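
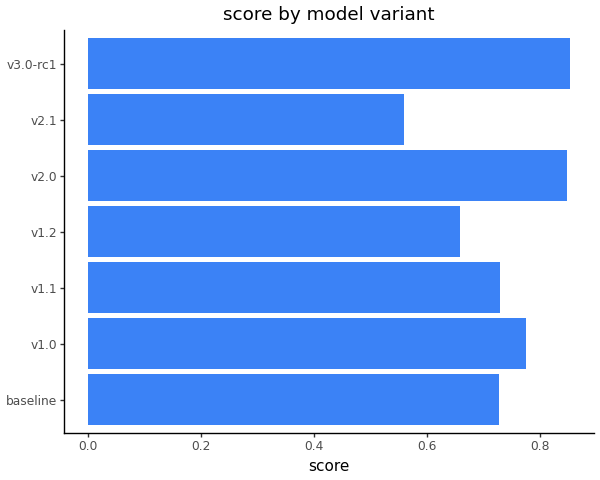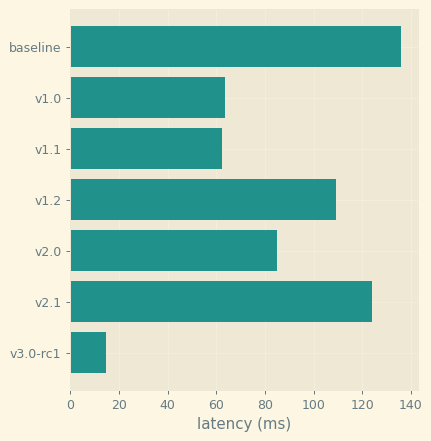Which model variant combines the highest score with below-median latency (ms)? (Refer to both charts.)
v3.0-rc1

Chart 2 median latency (ms) ≈ 80; below-median model variants: v1.0, v1.1, v3.0-rc1. Among those, v3.0-rc1 has the highest score (≈ 0.9).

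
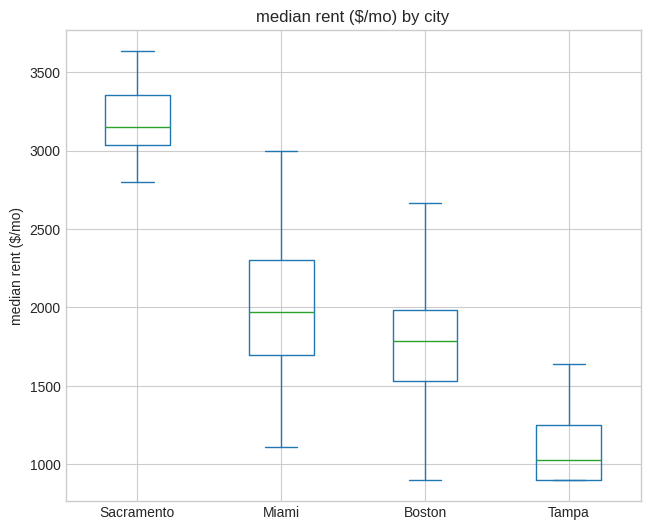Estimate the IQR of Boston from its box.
≈ 400

Q3 ≈ 2000, Q1 ≈ 1600; IQR ≈ 400.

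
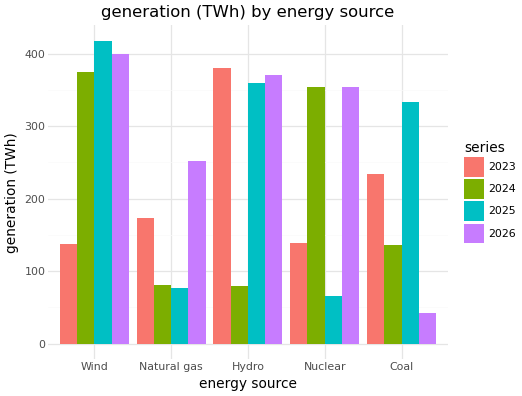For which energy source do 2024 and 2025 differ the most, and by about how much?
Nuclear: 2024 ≈ 350, 2025 ≈ 50 → gap ≈ 300. Next-largest (Hydro) is only ≈ 250.

Nuclear, ≈ 300 TWh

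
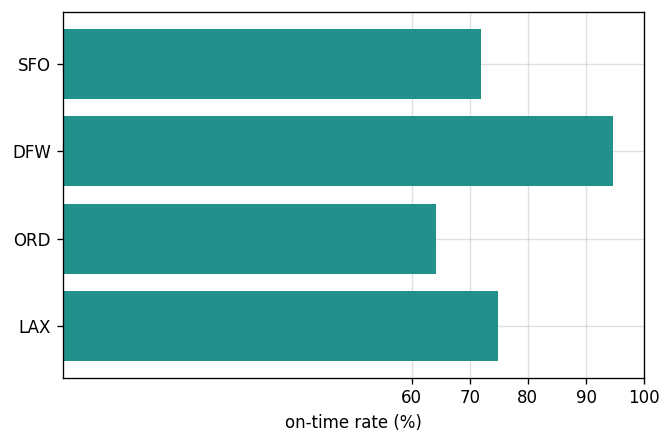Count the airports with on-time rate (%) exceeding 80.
1

Above 80: DFW.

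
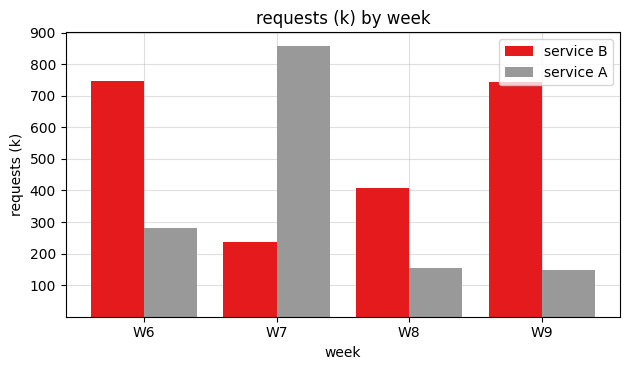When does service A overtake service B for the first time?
W6: service A ≈ 300 vs service B ≈ 700 (not yet); W7: service A ≈ 900 vs service B ≈ 200 (first crossover).

W7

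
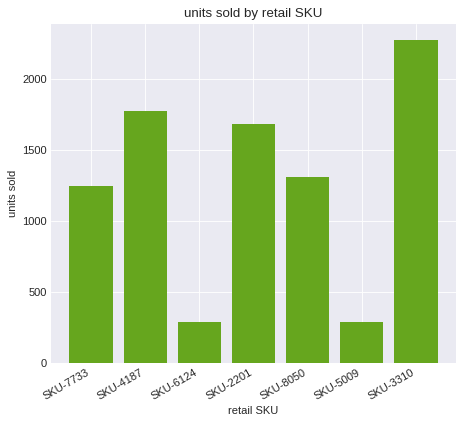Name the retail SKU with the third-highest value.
SKU-2201

Top 4: SKU-3310 ≈ 2200, SKU-4187 ≈ 1800, SKU-2201 ≈ 1600, SKU-8050 ≈ 1400.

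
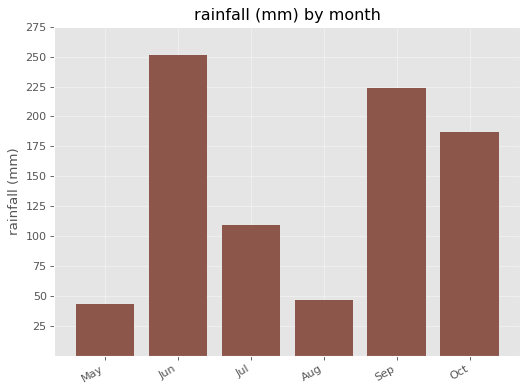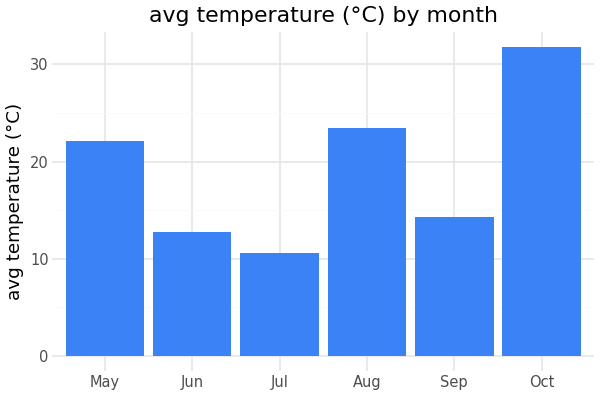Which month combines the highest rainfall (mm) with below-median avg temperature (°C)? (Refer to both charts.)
Chart 2 median avg temperature (°C) ≈ 20; below-median months: Jun, Jul, Sep. Among those, Jun has the highest rainfall (mm) (≈ 250).

Jun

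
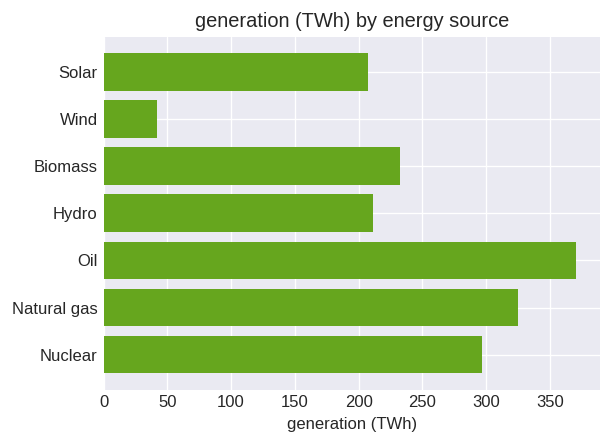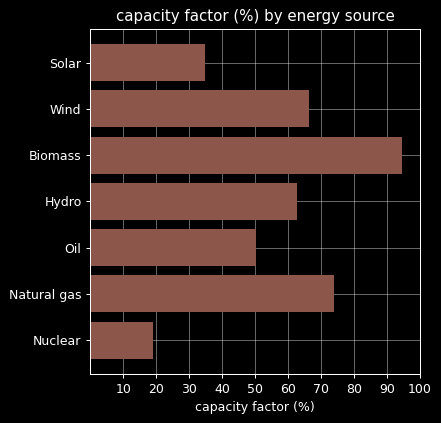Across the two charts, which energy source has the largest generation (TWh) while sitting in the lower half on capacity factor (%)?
Oil

Chart 2 median capacity factor (%) ≈ 60; below-median energy sources: Solar, Oil, Nuclear. Among those, Oil has the highest generation (TWh) (≈ 350).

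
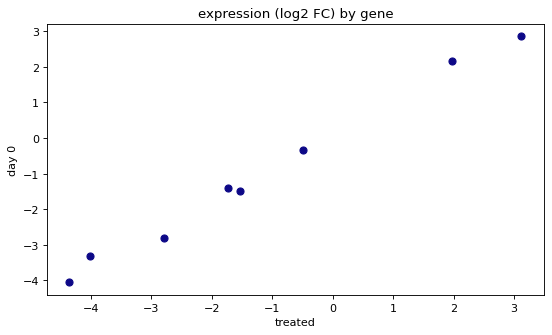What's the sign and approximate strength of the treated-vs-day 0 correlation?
Points are positively correlated; strong (|r| ≈ 1.0).

positive, strong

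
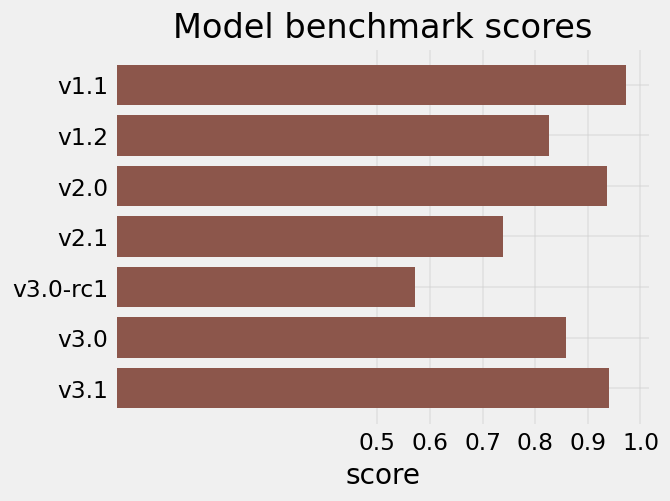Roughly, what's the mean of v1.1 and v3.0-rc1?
(1.0 + 0.6) / 2 ≈ 0.8.

≈ 0.8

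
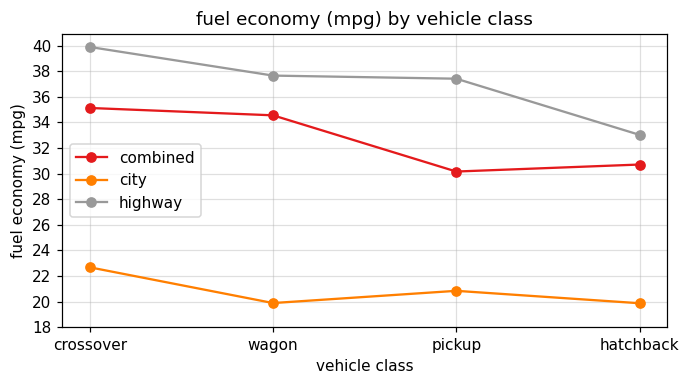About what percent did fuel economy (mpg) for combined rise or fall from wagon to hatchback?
≈ -11.8%

wagon ≈ 34, hatchback ≈ 30; (30 − 34) / 34 ≈ -11.8%.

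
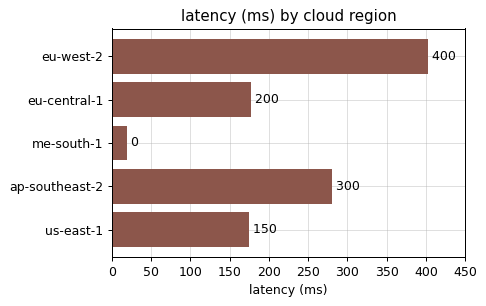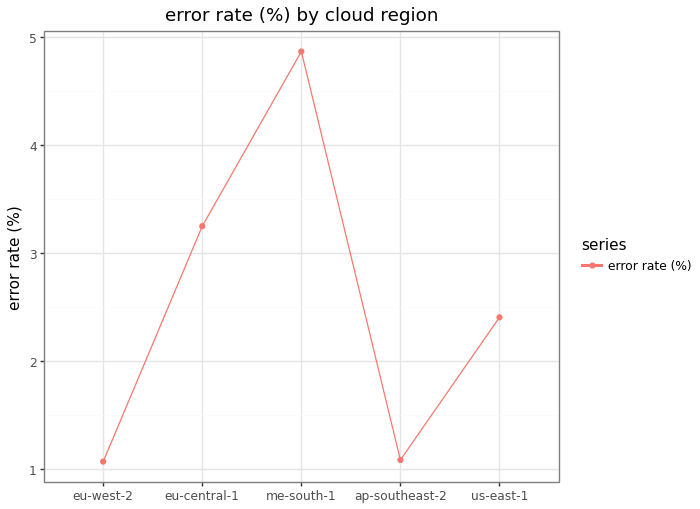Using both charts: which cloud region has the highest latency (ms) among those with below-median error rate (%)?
eu-west-2

Chart 2 median error rate (%) ≈ 2.5; below-median cloud regions: eu-west-2, ap-southeast-2. Among those, eu-west-2 has the highest latency (ms) (≈ 400).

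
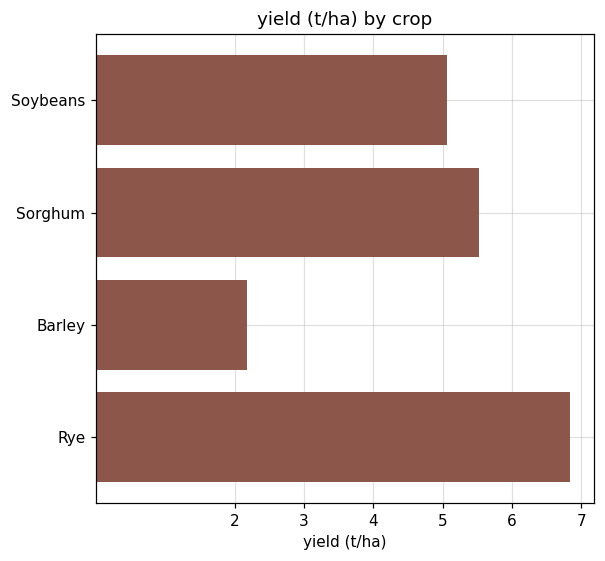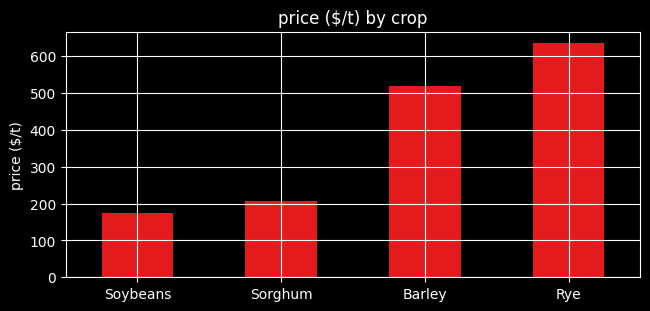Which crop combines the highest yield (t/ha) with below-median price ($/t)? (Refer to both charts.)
Sorghum

Chart 2 median price ($/t) ≈ 400; below-median crops: Soybeans, Sorghum. Among those, Sorghum has the highest yield (t/ha) (≈ 6).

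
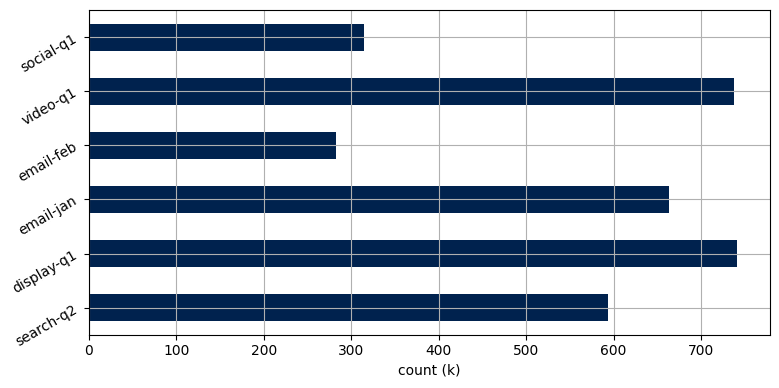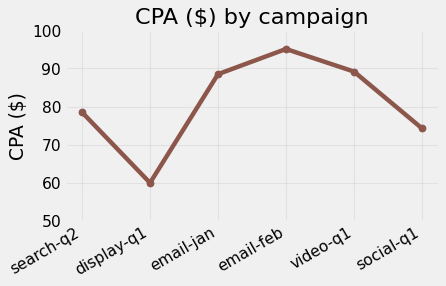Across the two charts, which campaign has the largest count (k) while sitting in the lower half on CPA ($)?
Chart 2 median CPA ($) ≈ 80; below-median campaigns: search-q2, display-q1, social-q1. Among those, display-q1 has the highest count (k) (≈ 700).

display-q1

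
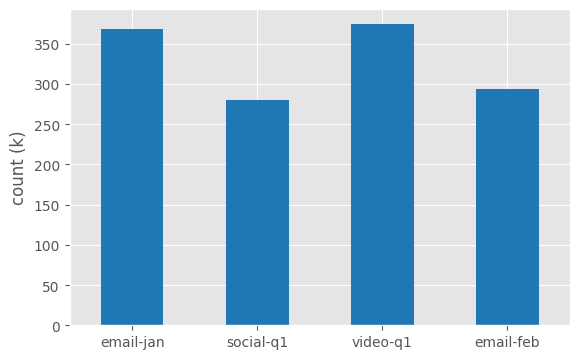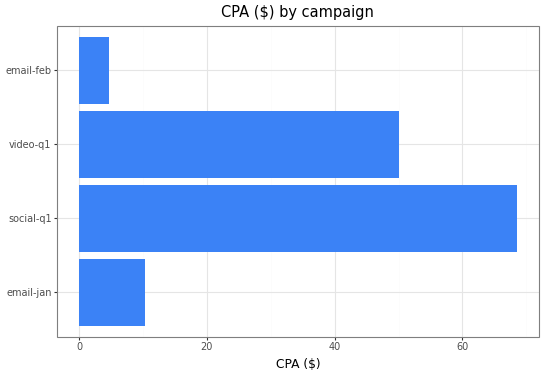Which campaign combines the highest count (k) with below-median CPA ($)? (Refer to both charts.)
Chart 2 median CPA ($) ≈ 30; below-median campaigns: email-jan, email-feb. Among those, email-jan has the highest count (k) (≈ 350).

email-jan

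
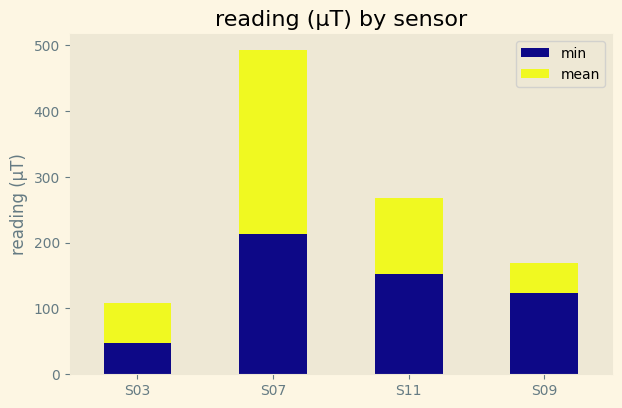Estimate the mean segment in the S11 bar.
mean top ≈ 250, bottom ≈ 150; segment ≈ 100.

≈ 100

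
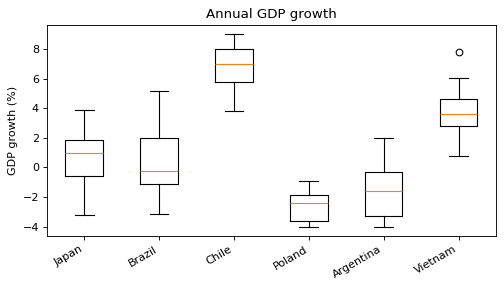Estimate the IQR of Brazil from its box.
≈ 3

Q3 ≈ 2, Q1 ≈ -1; IQR ≈ 3.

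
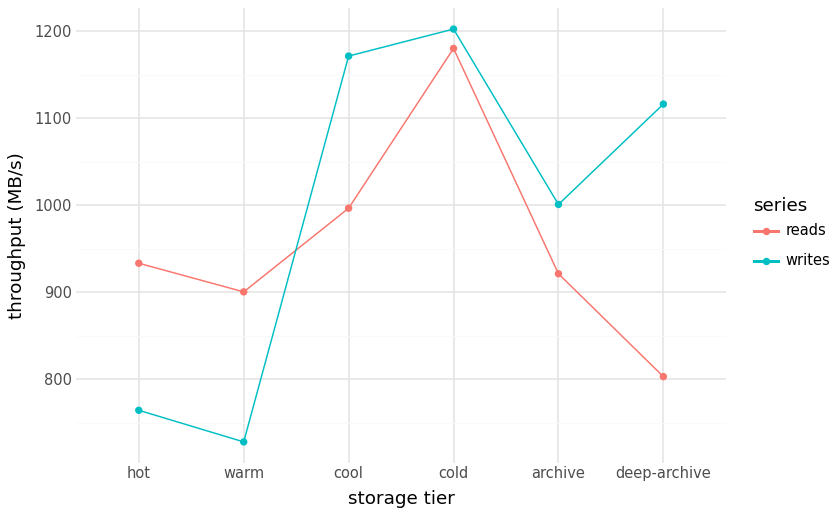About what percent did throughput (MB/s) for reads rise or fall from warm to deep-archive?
≈ -11.1%

warm ≈ 900, deep-archive ≈ 800; (800 − 900) / 900 ≈ -11.1%.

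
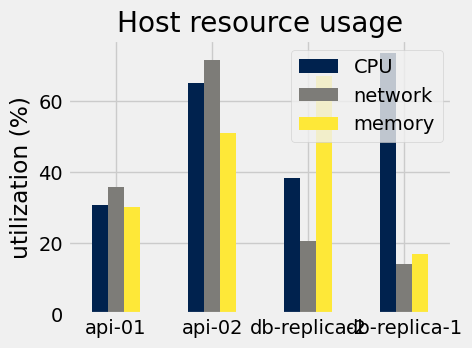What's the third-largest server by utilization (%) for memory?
api-01

Top 4 for memory: db-replica-2 ≈ 70, api-02 ≈ 50, api-01 ≈ 30, db-replica-1 ≈ 20.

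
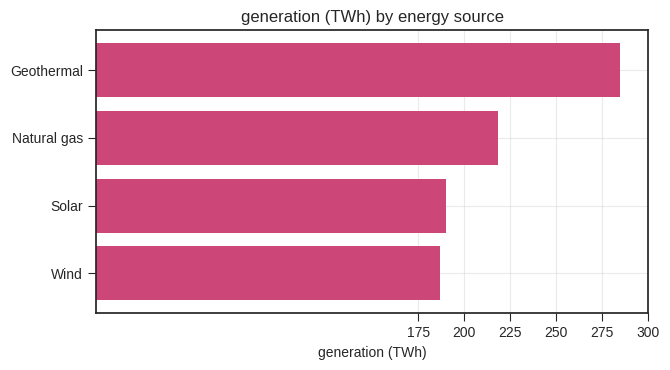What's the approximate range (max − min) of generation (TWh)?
Max Geothermal ≈ 275, min Wind ≈ 175; range ≈ 100.

≈ 100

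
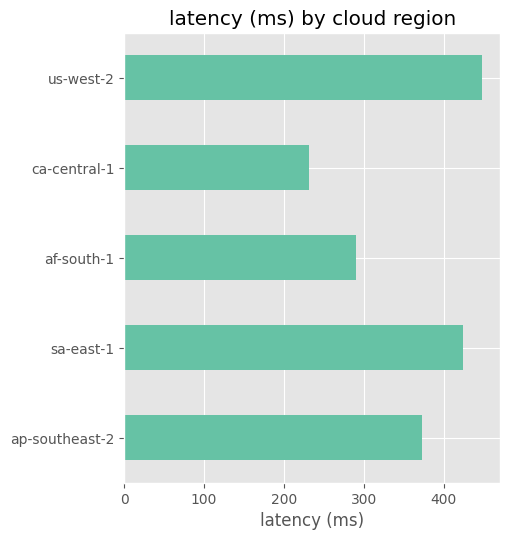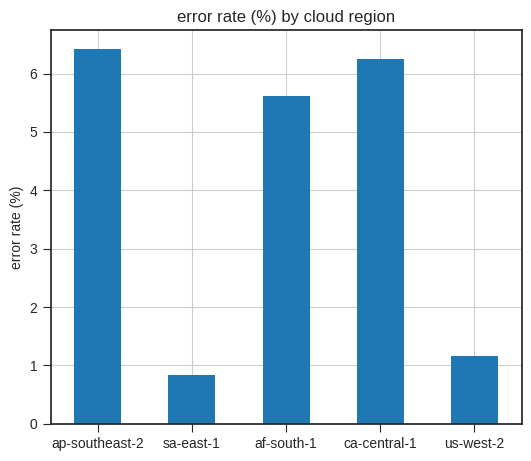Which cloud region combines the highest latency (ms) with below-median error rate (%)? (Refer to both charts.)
Chart 2 median error rate (%) ≈ 6; below-median cloud regions: sa-east-1, us-west-2. Among those, us-west-2 has the highest latency (ms) (≈ 450).

us-west-2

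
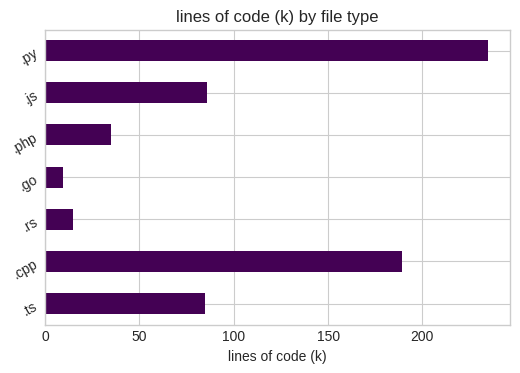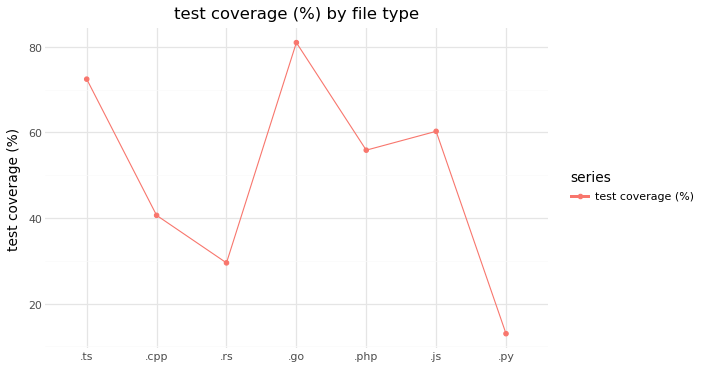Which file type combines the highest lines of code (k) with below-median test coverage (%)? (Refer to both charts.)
.py

Chart 2 median test coverage (%) ≈ 60; below-median file types: .cpp, .rs, .py. Among those, .py has the highest lines of code (k) (≈ 225).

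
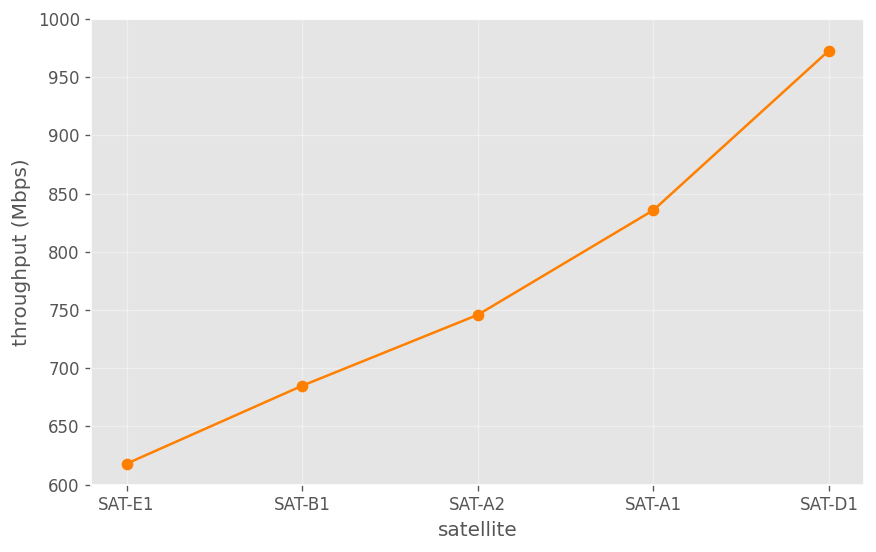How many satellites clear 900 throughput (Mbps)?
1

Above 900: SAT-D1.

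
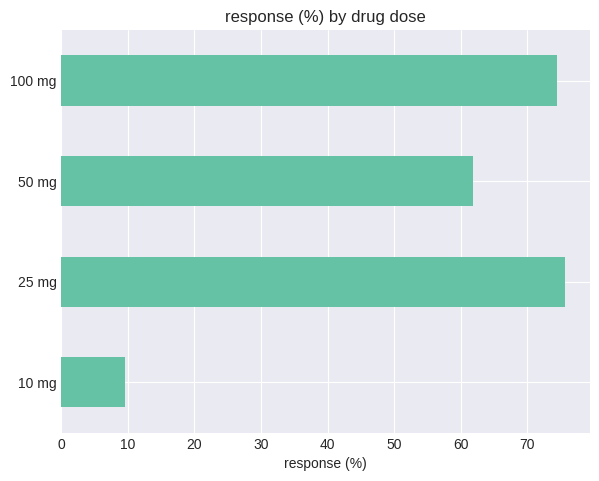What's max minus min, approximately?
Max 25 mg ≈ 80, min 10 mg ≈ 10; range ≈ 70.

≈ 70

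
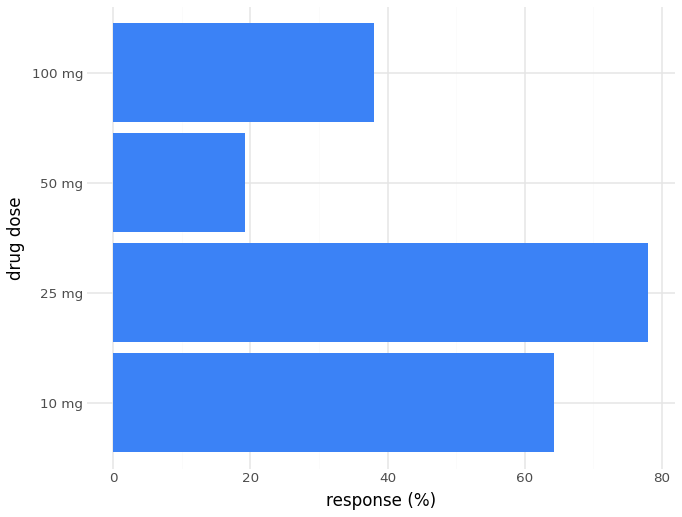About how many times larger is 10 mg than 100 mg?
10 mg ≈ 60, 100 mg ≈ 40; 60/40 ≈ 1.5.

≈ 1.5×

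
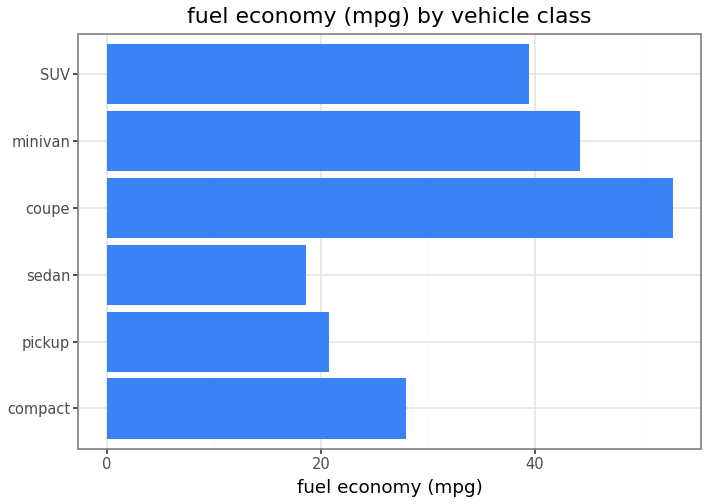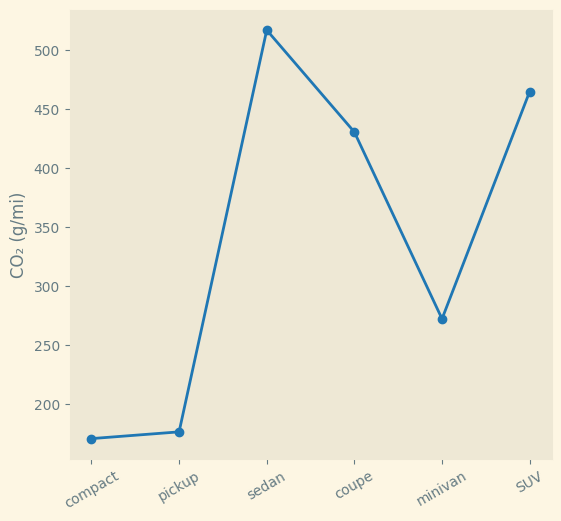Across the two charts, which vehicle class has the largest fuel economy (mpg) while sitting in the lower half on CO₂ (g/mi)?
minivan

Chart 2 median CO₂ (g/mi) ≈ 350; below-median vehicle classes: compact, pickup, minivan. Among those, minivan has the highest fuel economy (mpg) (≈ 45).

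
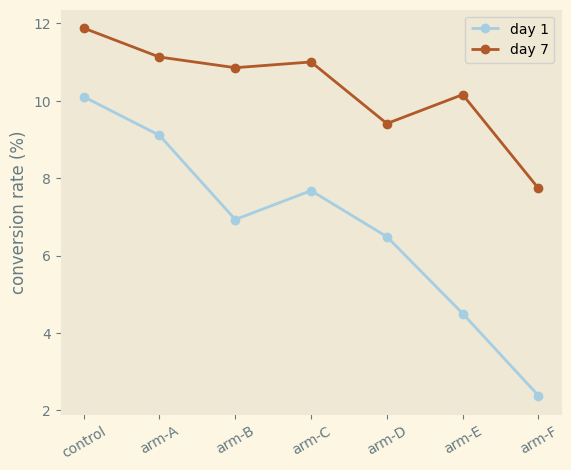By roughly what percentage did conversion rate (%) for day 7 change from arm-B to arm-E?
≈ -9.1%

arm-B ≈ 11, arm-E ≈ 10; (10 − 11) / 11 ≈ -9.1%.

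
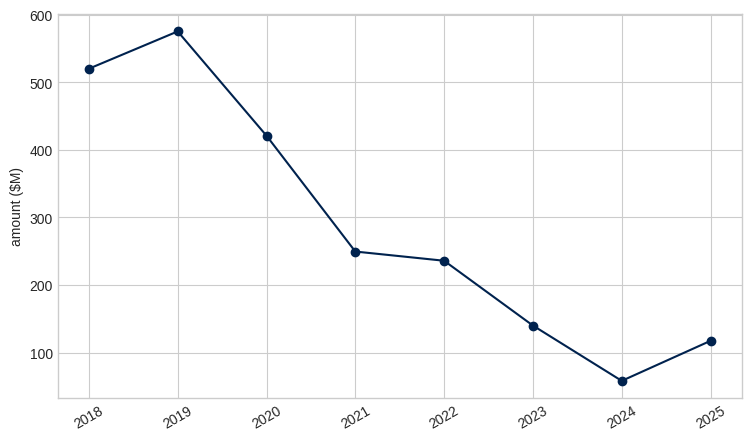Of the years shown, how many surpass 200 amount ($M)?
5

Above 200: 2018, 2019, 2020, 2021, 2022.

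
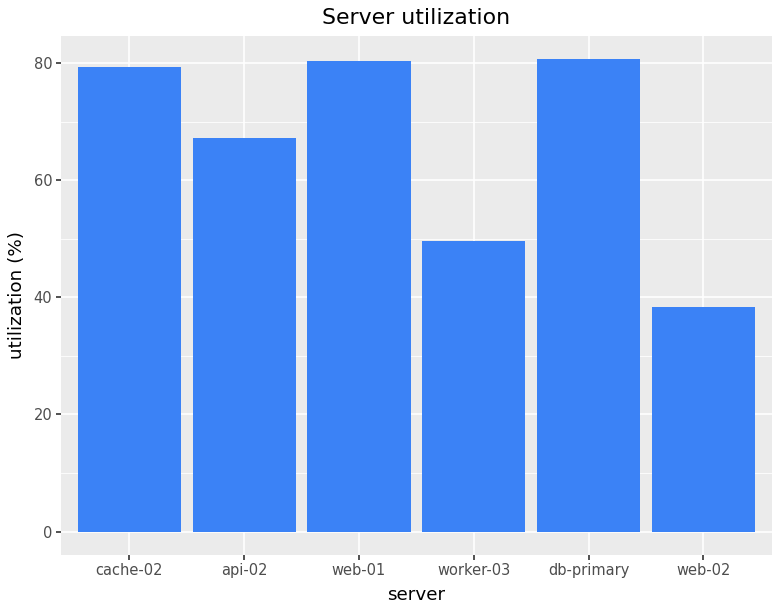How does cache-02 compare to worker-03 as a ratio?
≈ 1.6×

cache-02 ≈ 80, worker-03 ≈ 50; 80/50 ≈ 1.6.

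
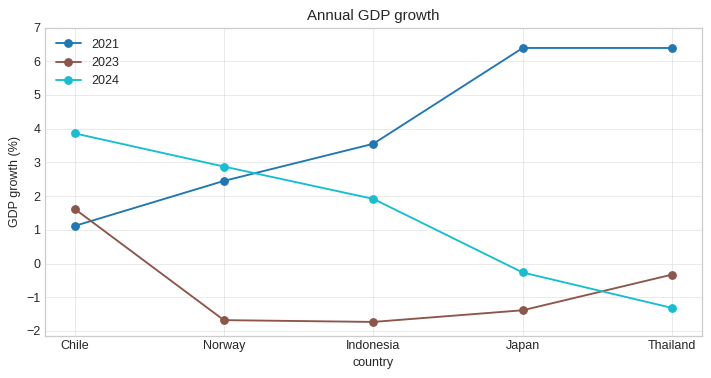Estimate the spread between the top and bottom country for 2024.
Max Chile ≈ 4, min Thailand ≈ -1; range ≈ 5.

≈ 5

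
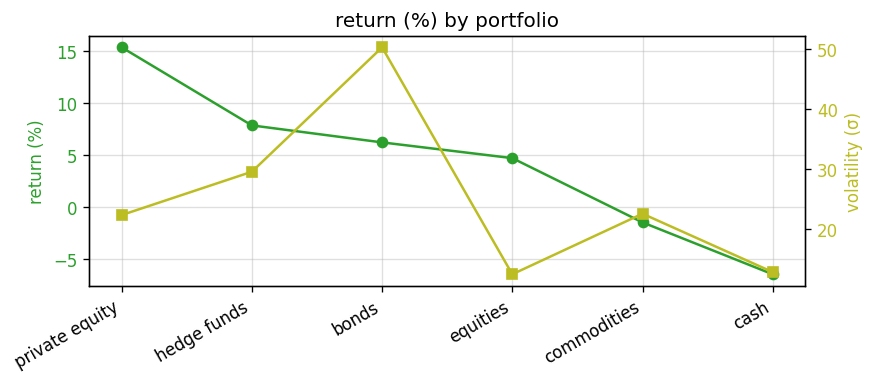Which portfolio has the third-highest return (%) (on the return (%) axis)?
bonds

Top 4 (on the return (%) axis): private equity ≈ 16, hedge funds ≈ 8, bonds ≈ 6, equities ≈ 4.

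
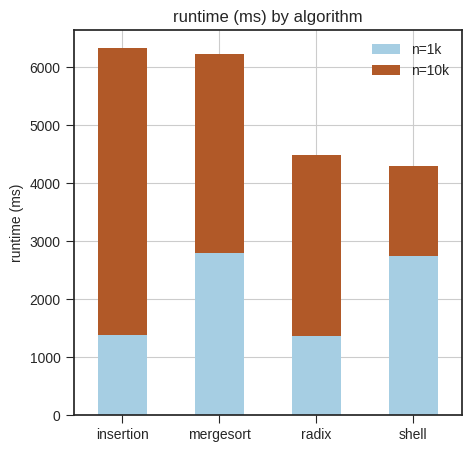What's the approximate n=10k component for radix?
n=10k top ≈ 4000, bottom ≈ 1000; segment ≈ 3000.

≈ 3000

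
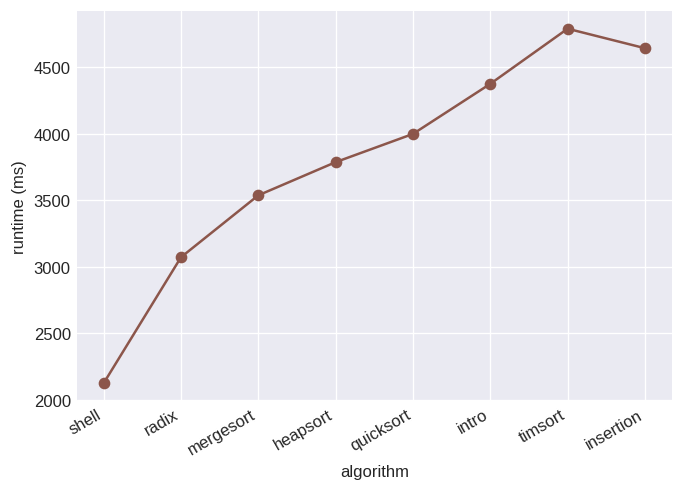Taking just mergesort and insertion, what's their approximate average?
(3500 + 4500) / 2 ≈ 4000.

≈ 4000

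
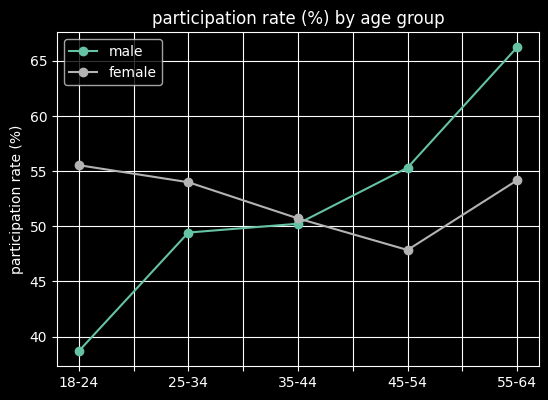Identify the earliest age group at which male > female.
35-44: male ≈ 50 vs female ≈ 50 (not yet); 45-54: male ≈ 55 vs female ≈ 50 (first crossover).

45-54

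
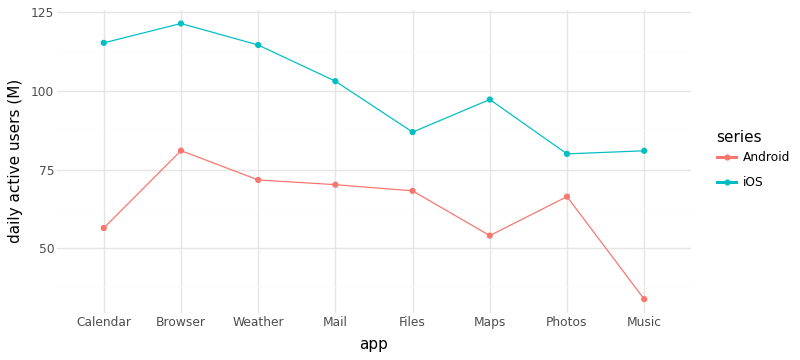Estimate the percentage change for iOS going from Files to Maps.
≈ +11.1%

Files ≈ 90, Maps ≈ 100; (100 − 90) / 90 ≈ +11.1%.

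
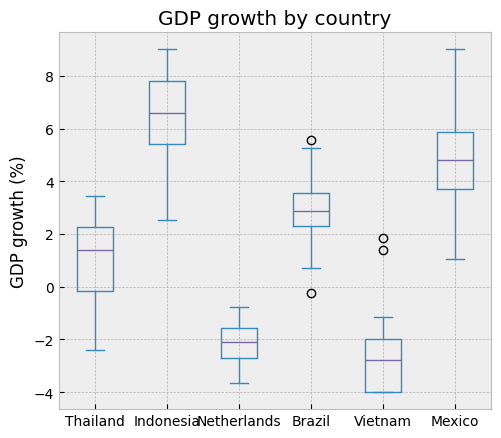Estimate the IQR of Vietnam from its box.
≈ 2

Q3 ≈ -2, Q1 ≈ -4; IQR ≈ 2.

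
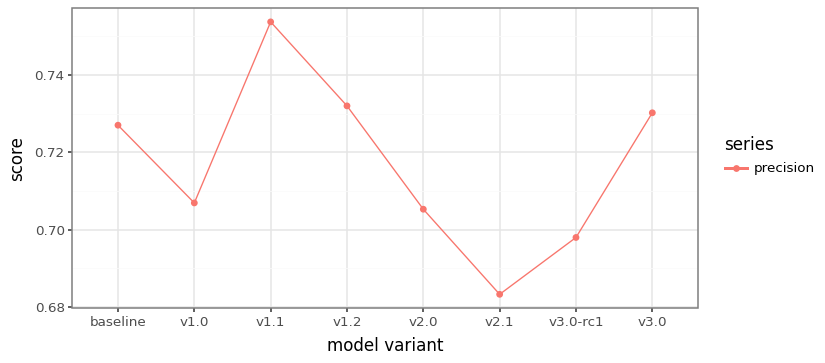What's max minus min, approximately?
≈ 0.07

Max v1.1 ≈ 0.75, min v2.1 ≈ 0.68; range ≈ 0.07.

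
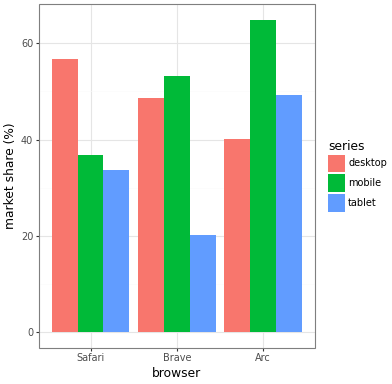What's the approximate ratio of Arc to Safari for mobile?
Arc ≈ 60, Safari ≈ 40; 60/40 ≈ 1.5.

≈ 1.5×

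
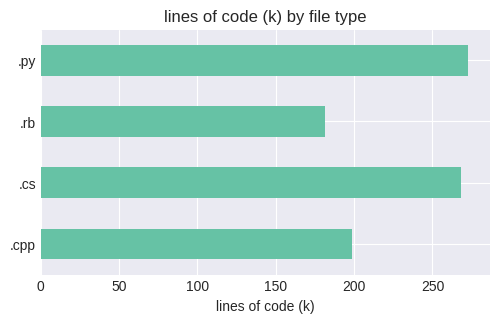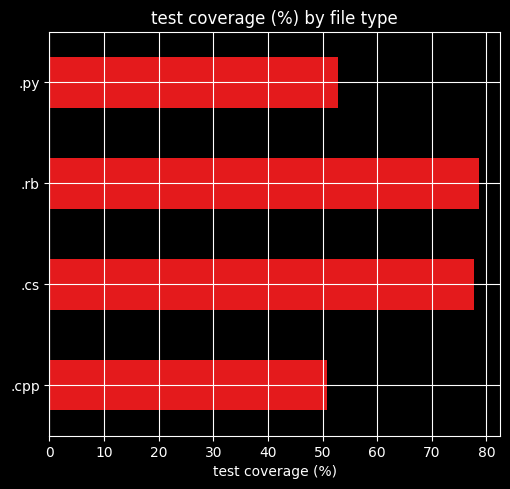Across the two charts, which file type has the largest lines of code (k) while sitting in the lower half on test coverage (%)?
Chart 2 median test coverage (%) ≈ 70; below-median file types: .cpp, .py. Among those, .py has the highest lines of code (k) (≈ 250).

.py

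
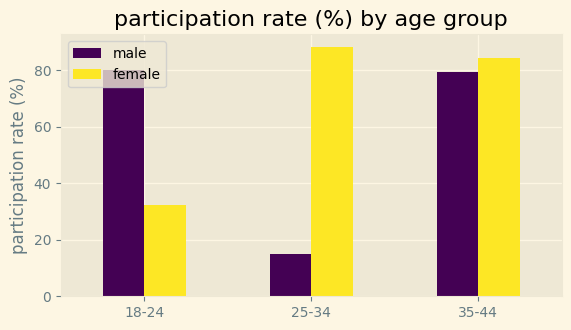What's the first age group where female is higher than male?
25-34

18-24: female ≈ 30 vs male ≈ 80 (not yet); 25-34: female ≈ 90 vs male ≈ 10 (first crossover).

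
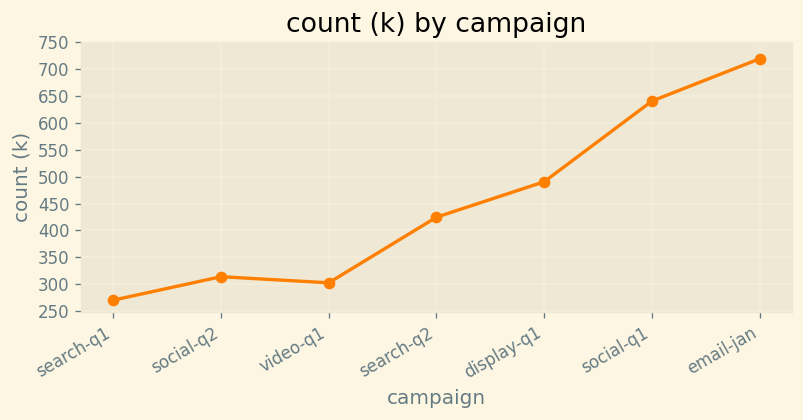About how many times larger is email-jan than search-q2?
email-jan ≈ 700, search-q2 ≈ 400; 700/400 ≈ 1.75.

≈ 1.75×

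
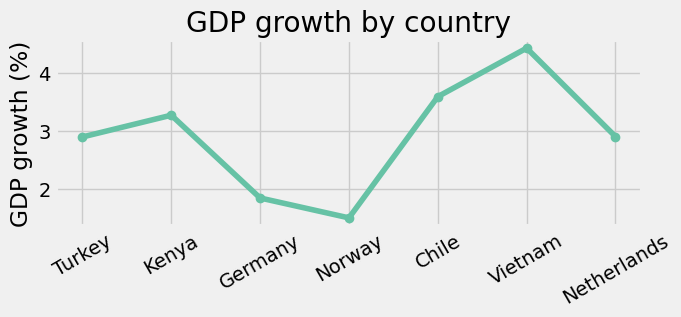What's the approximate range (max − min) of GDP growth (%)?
Max Vietnam ≈ 4.5, min Norway ≈ 1.5; range ≈ 3.0.

≈ 3.0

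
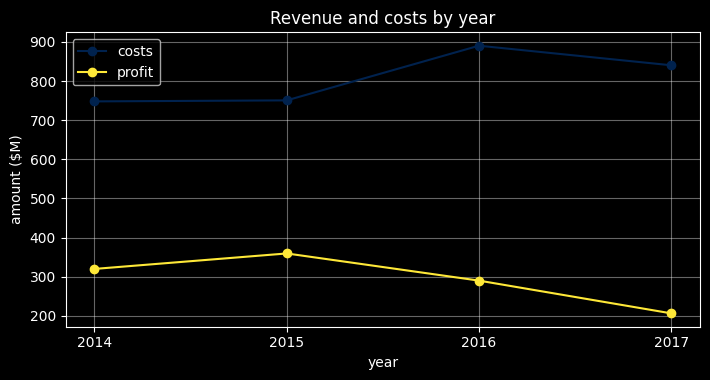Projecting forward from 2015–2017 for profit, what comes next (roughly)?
≈ 100

Last three: 400, 300, 200 → slope ≈ -100/step → next ≈ 100.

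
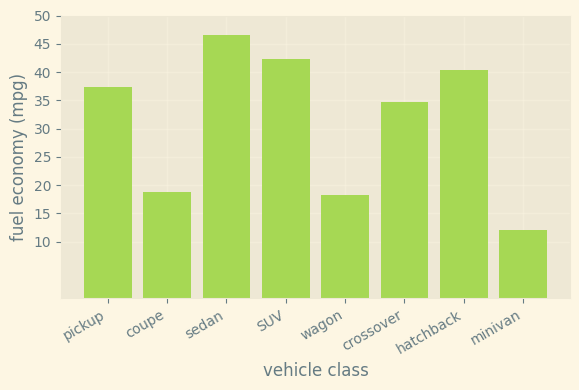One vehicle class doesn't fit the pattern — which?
minivan

minivan ≈ 10; the rest sit between ≈ 20 and ≈ 45.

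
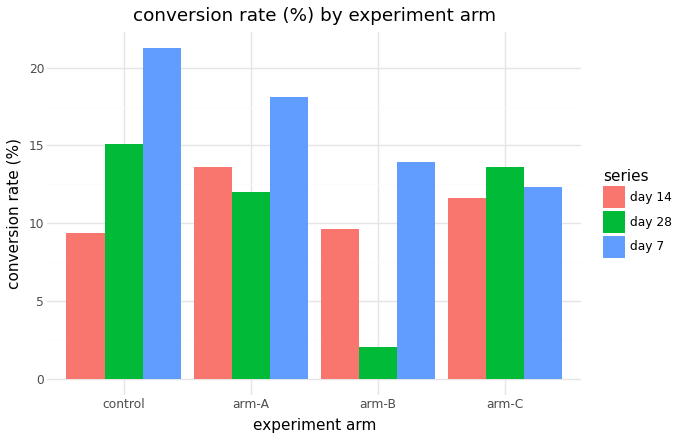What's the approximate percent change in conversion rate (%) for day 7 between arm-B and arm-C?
arm-B ≈ 14, arm-C ≈ 12; (12 − 14) / 14 ≈ -14.3%.

≈ -14.3%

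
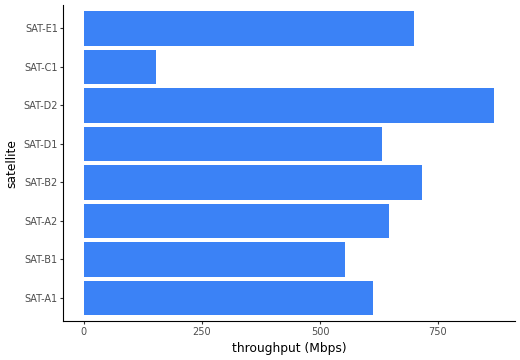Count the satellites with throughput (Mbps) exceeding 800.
Above 800: SAT-D2.

1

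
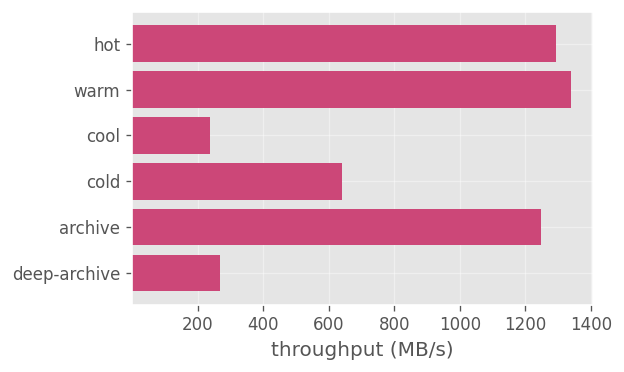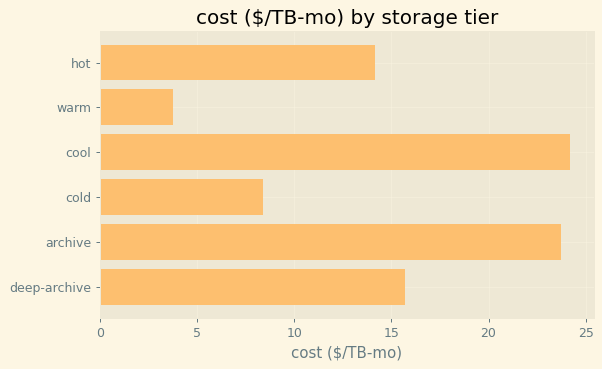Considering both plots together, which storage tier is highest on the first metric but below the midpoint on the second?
warm

Chart 2 median cost ($/TB-mo) ≈ 15; below-median storage tiers: hot, warm, cold. Among those, warm has the highest throughput (MB/s) (≈ 1400).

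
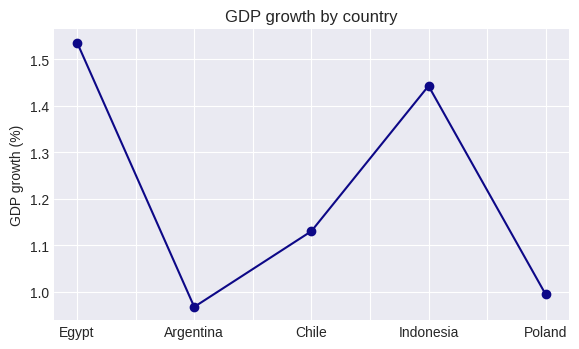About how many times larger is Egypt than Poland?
≈ 1.55×

Egypt ≈ 1.55, Poland ≈ 1.00; 1.55/1.00 ≈ 1.55.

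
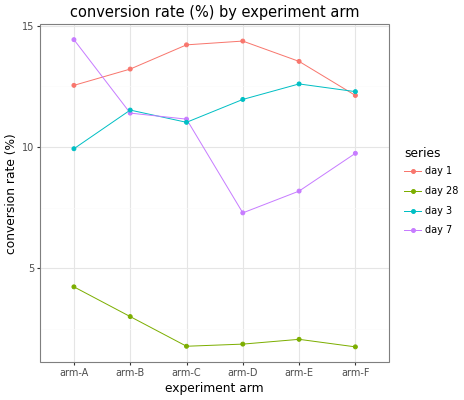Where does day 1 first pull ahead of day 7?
arm-B

arm-A: day 1 ≈ 12 vs day 7 ≈ 14 (not yet); arm-B: day 1 ≈ 14 vs day 7 ≈ 12 (first crossover).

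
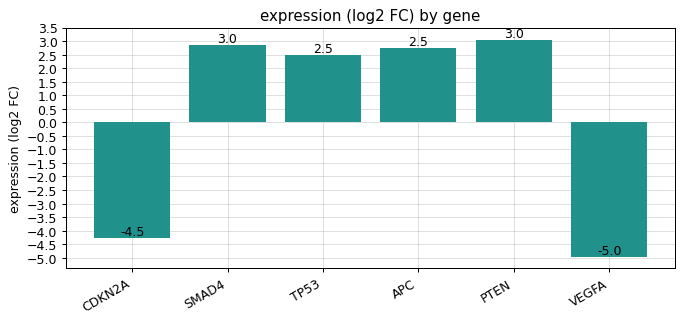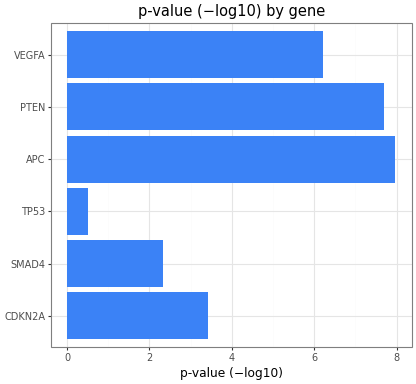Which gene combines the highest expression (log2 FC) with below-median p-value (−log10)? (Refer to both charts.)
SMAD4

Chart 2 median p-value (−log10) ≈ 5; below-median genes: CDKN2A, SMAD4, TP53. Among those, SMAD4 has the highest expression (log2 FC) (≈ 3).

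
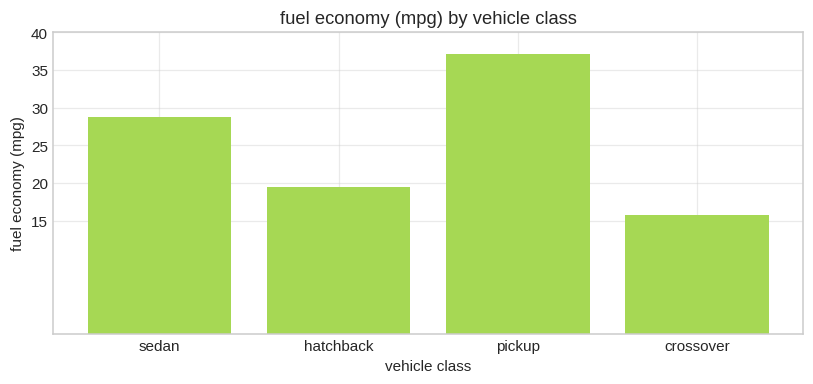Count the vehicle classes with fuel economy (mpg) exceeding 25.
2

Above 25: sedan, pickup.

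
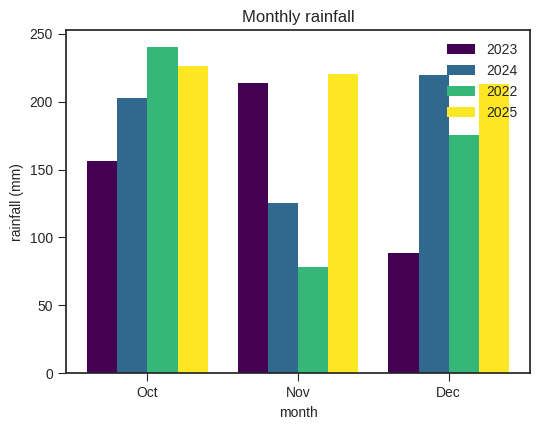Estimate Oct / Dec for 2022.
Oct ≈ 250, Dec ≈ 175; 250/175 ≈ 1.43.

≈ 1.43×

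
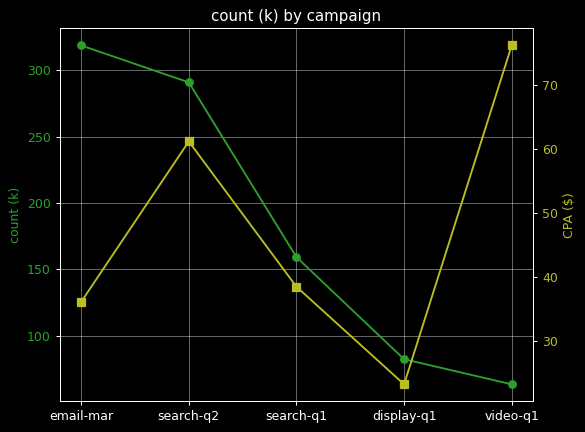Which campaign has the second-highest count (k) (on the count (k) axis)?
Top 3 (on the count (k) axis): email-mar ≈ 325, search-q2 ≈ 300, search-q1 ≈ 150.

search-q2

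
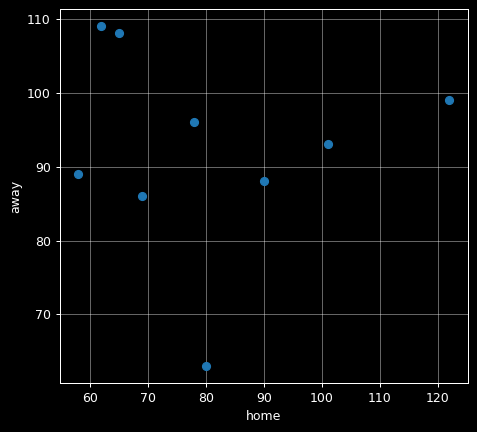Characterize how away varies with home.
Points are roughly uncorrelated; weak (|r| ≈ 0.1).

no clear correlation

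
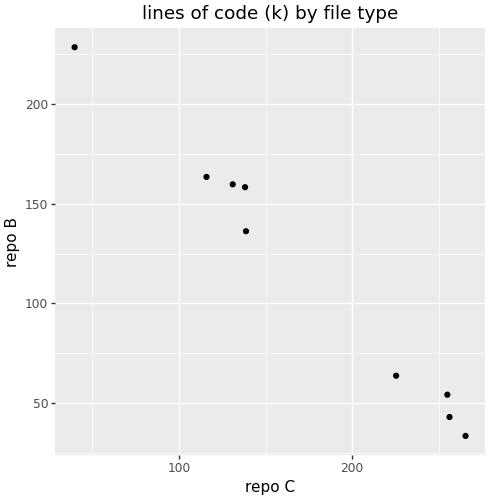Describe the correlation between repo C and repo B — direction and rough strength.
negative, strong

Points are negatively correlated; strong (|r| ≈ 1.0).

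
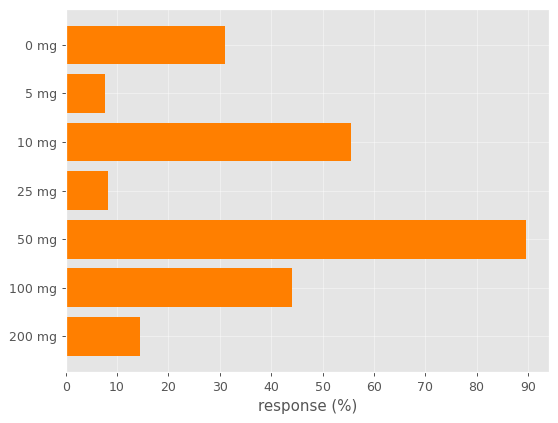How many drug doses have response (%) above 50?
Above 50: 10 mg, 50 mg.

2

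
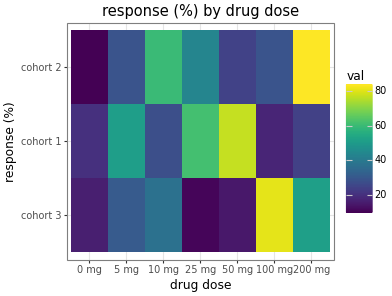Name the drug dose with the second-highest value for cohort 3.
200 mg

Top 3 for cohort 3: 100 mg ≈ 80, 200 mg ≈ 50, 10 mg ≈ 40.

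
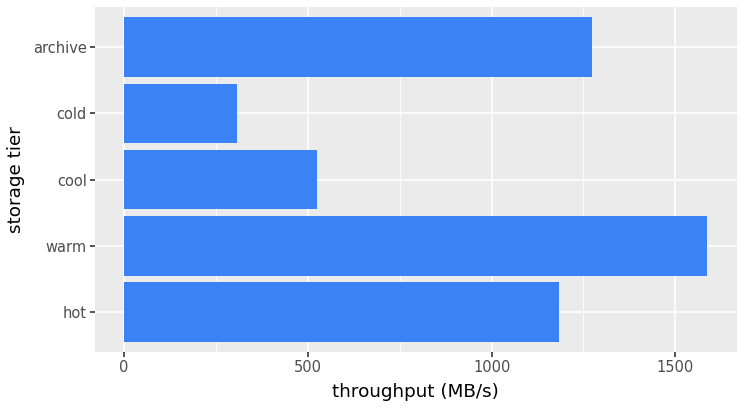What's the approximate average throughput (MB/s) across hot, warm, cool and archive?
≈ 1150

(1200 + 1600 + 600 + 1200) / 4 ≈ 1150.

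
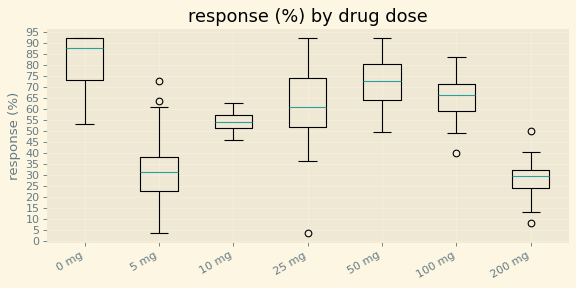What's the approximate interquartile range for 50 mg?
≈ 15

Q3 ≈ 80, Q1 ≈ 65; IQR ≈ 15.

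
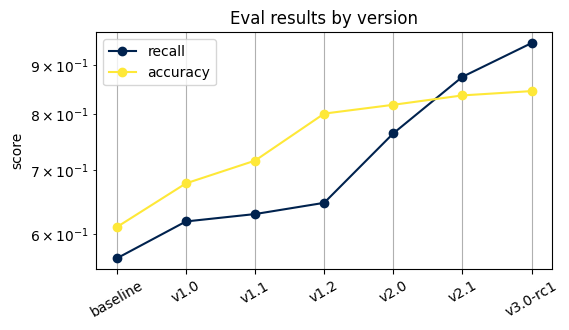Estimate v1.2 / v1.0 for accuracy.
≈ 1.14×

v1.2 ≈ 0.80, v1.0 ≈ 0.70; 0.80/0.70 ≈ 1.14.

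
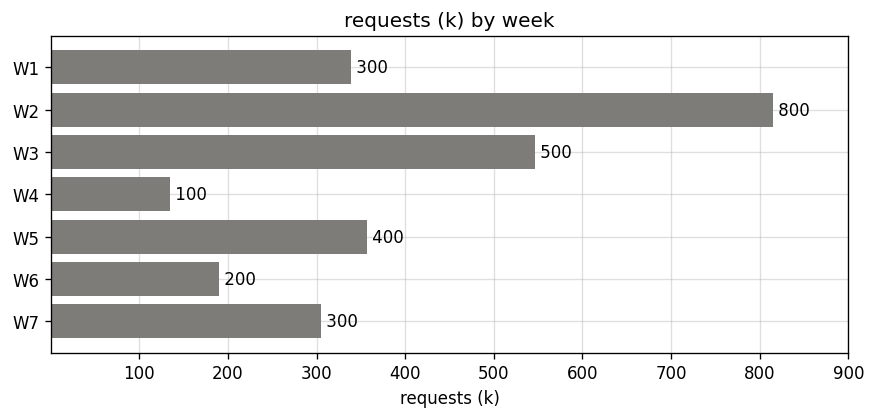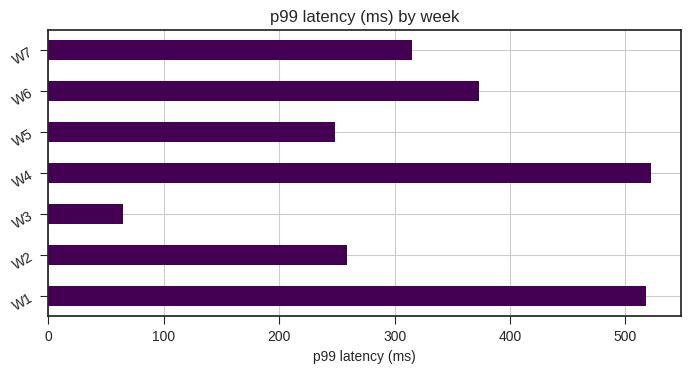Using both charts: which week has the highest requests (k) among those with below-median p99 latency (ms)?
W2

Chart 2 median p99 latency (ms) ≈ 300; below-median weeks: W2, W3, W5. Among those, W2 has the highest requests (k) (≈ 800).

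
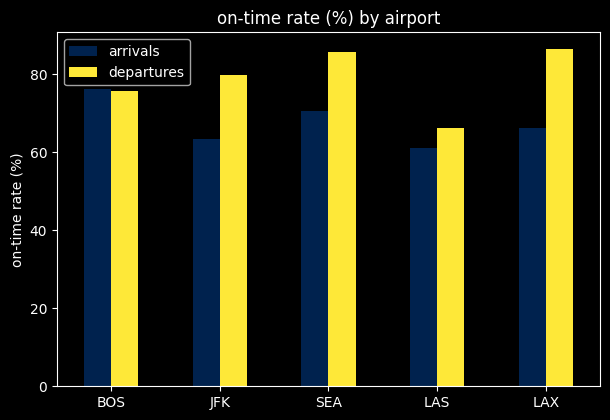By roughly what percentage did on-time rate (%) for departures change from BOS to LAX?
≈ +12.5%

BOS ≈ 80, LAX ≈ 90; (90 − 80) / 80 ≈ +12.5%.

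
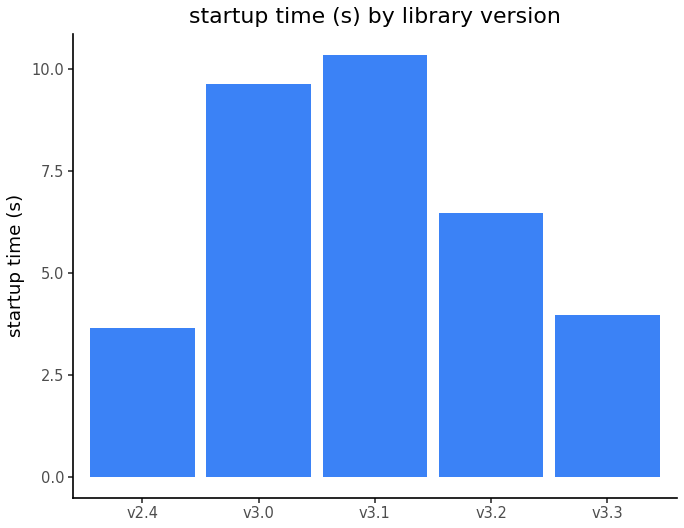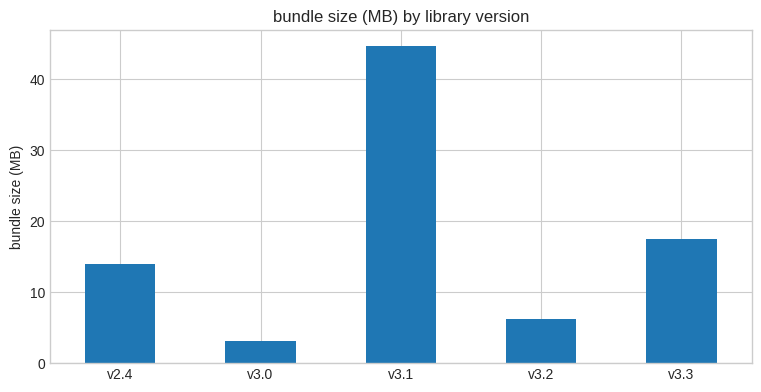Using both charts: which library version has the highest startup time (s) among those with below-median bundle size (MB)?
Chart 2 median bundle size (MB) ≈ 15; below-median library versions: v3.0, v3.2. Among those, v3.0 has the highest startup time (s) (≈ 10).

v3.0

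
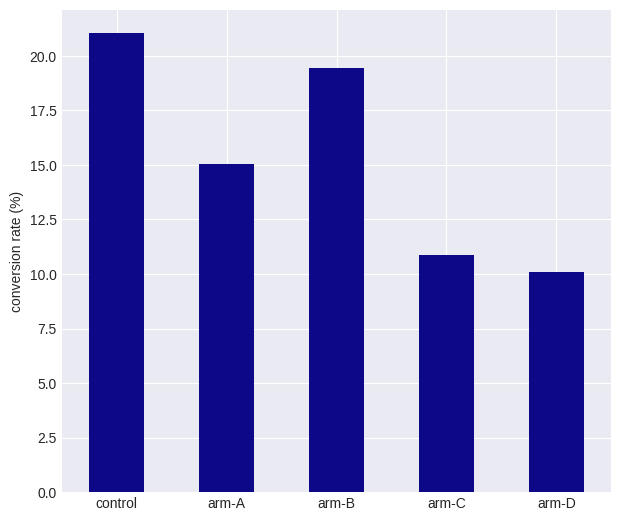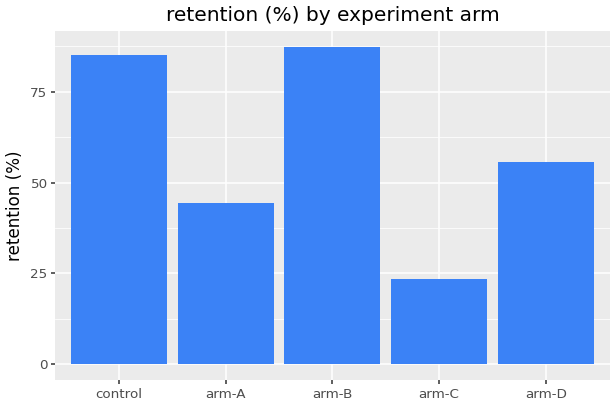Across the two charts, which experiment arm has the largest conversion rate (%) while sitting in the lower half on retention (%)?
arm-A

Chart 2 median retention (%) ≈ 60; below-median experiment arms: arm-A, arm-C. Among those, arm-A has the highest conversion rate (%) (≈ 16).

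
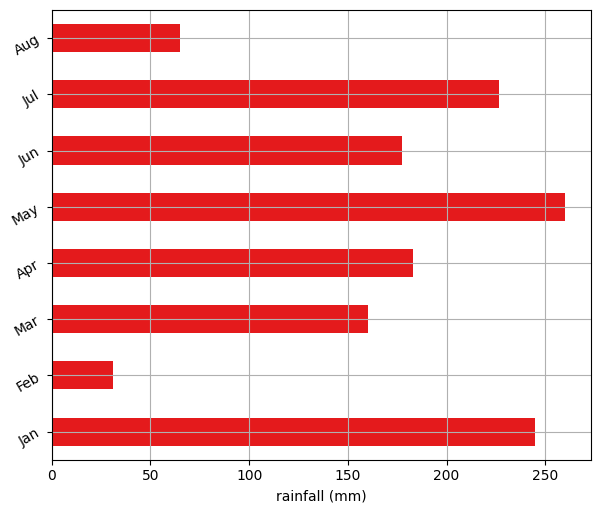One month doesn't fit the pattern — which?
Feb

Feb ≈ 25; the rest sit between ≈ 75 and ≈ 250.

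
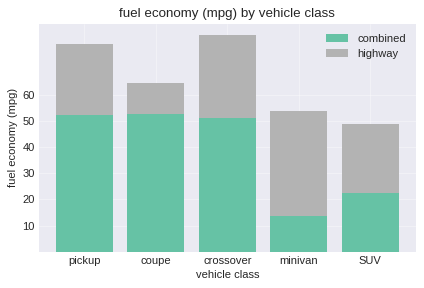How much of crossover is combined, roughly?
combined top ≈ 50, bottom ≈ 0; segment ≈ 50.

≈ 50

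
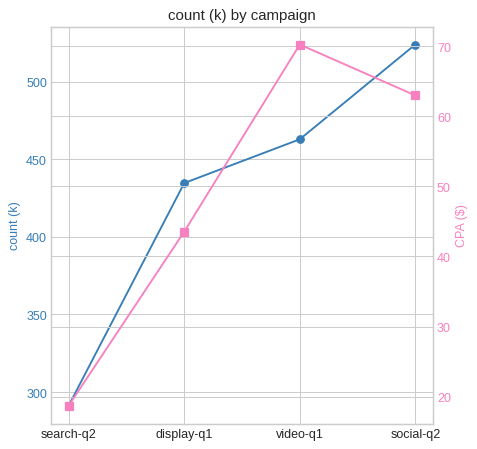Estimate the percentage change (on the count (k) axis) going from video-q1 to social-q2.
≈ +13%

video-q1 ≈ 460, social-q2 ≈ 520; (520 − 460) / 460 ≈ +13%.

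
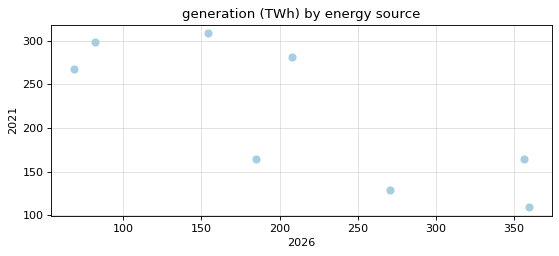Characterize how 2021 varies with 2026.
Points are negatively correlated; strong (|r| ≈ 0.8).

negative, strong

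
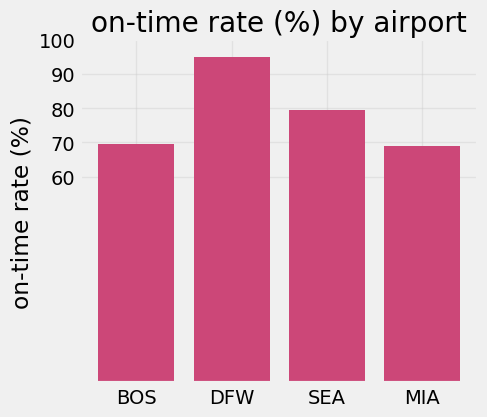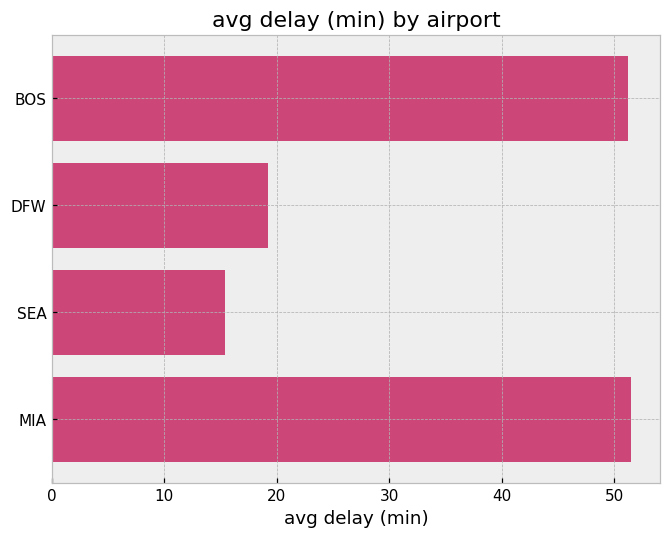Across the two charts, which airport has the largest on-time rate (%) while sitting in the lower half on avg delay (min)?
DFW

Chart 2 median avg delay (min) ≈ 35; below-median airports: DFW, SEA. Among those, DFW has the highest on-time rate (%) (≈ 90).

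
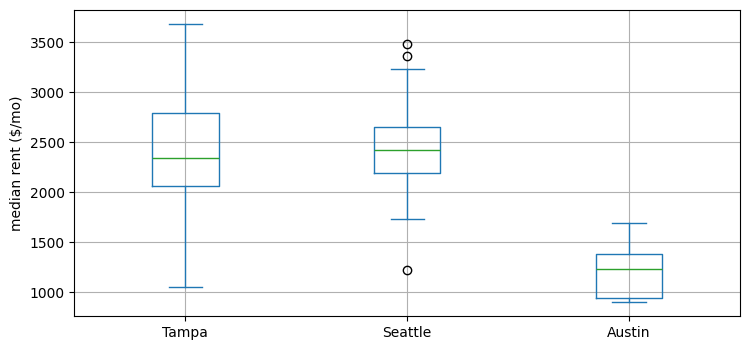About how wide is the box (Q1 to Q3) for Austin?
≈ 400

Q3 ≈ 1400, Q1 ≈ 1000; IQR ≈ 400.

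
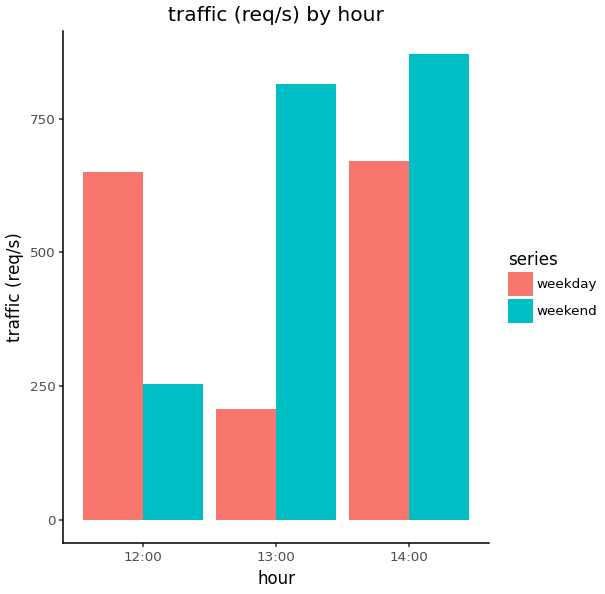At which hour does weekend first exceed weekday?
12:00: weekend ≈ 300 vs weekday ≈ 600 (not yet); 13:00: weekend ≈ 800 vs weekday ≈ 200 (first crossover).

13:00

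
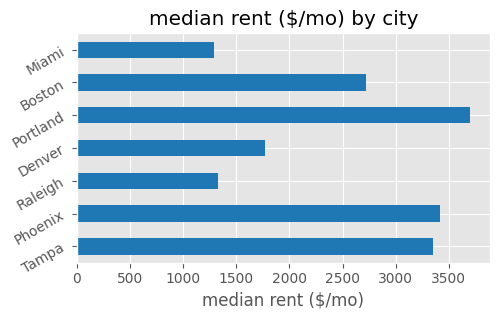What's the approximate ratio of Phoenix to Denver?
Phoenix ≈ 3500, Denver ≈ 2000; 3500/2000 ≈ 1.75.

≈ 1.75×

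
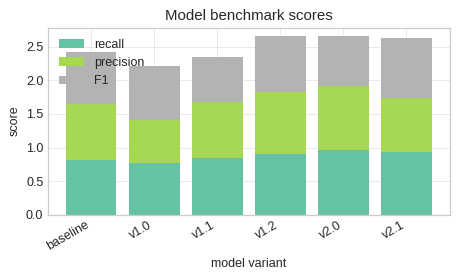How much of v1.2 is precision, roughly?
precision top ≈ 2.0, bottom ≈ 1.0; segment ≈ 1.0.

≈ 1.0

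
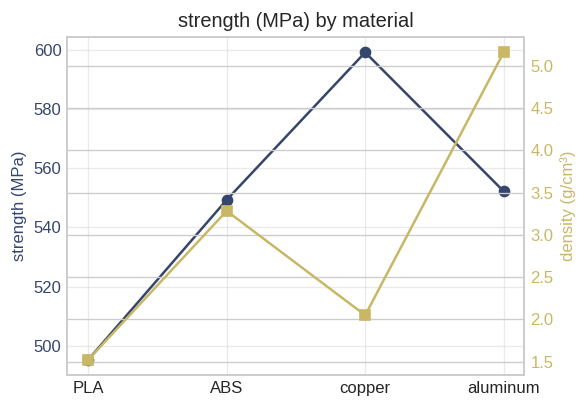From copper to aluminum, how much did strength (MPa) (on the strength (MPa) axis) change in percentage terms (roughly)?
copper ≈ 600, aluminum ≈ 550; (550 − 600) / 600 ≈ -8.3%.

≈ -8.3%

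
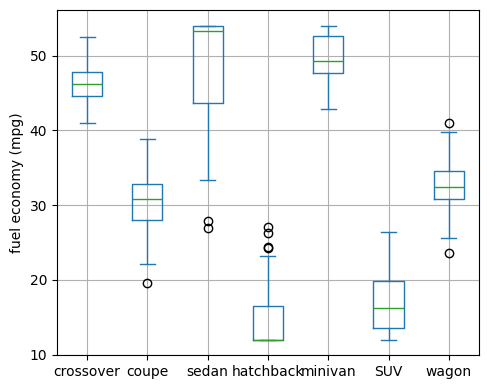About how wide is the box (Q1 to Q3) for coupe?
≈ 5

Q3 ≈ 35, Q1 ≈ 30; IQR ≈ 5.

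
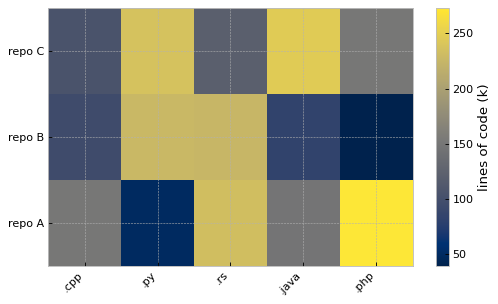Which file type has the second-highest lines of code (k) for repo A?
Top 3 for repo A: .php ≈ 280, .rs ≈ 240, .cpp ≈ 160.

.rs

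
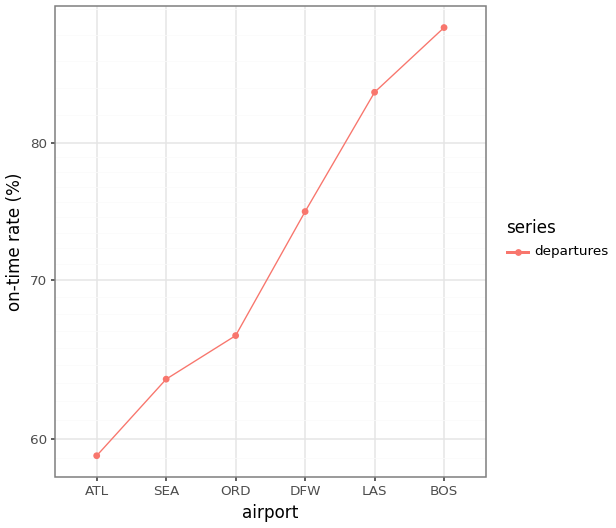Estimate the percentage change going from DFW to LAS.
≈ +13.3%

DFW ≈ 75, LAS ≈ 85; (85 − 75) / 75 ≈ +13.3%.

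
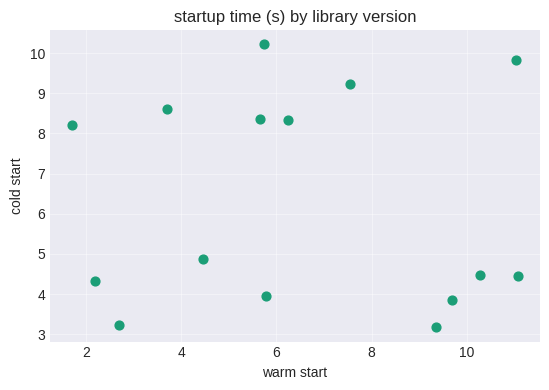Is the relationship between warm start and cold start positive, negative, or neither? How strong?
Points are roughly uncorrelated; weak (|r| ≈ 0.1).

no clear correlation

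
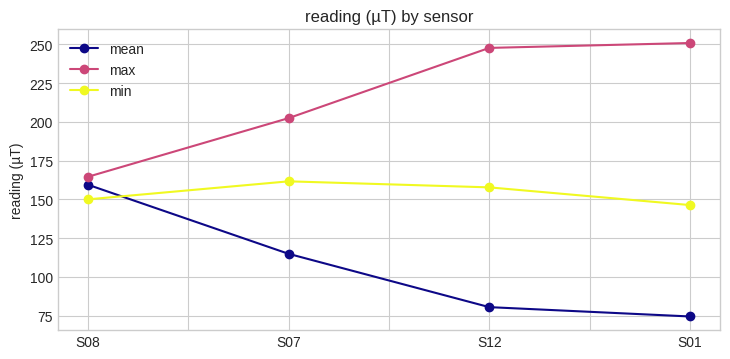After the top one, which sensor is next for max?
Top 3 for max: S01 ≈ 260, S12 ≈ 240, S07 ≈ 200.

S12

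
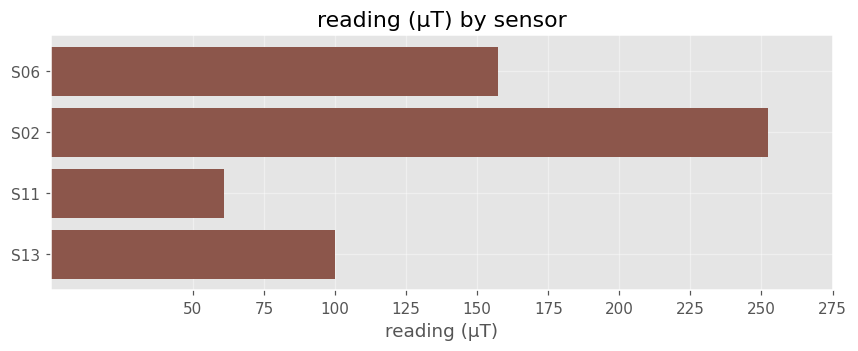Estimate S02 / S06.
S02 ≈ 250, S06 ≈ 150; 250/150 ≈ 1.67.

≈ 1.67×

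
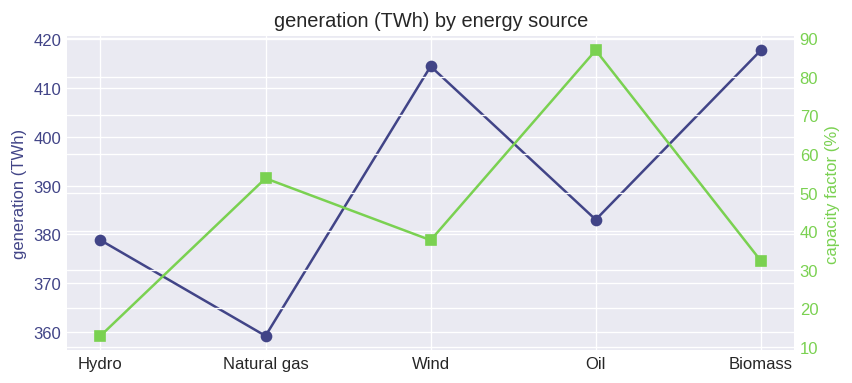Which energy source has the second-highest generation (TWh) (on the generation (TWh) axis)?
Top 3 (on the generation (TWh) axis): Biomass ≈ 420, Wind ≈ 415, Oil ≈ 385.

Wind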